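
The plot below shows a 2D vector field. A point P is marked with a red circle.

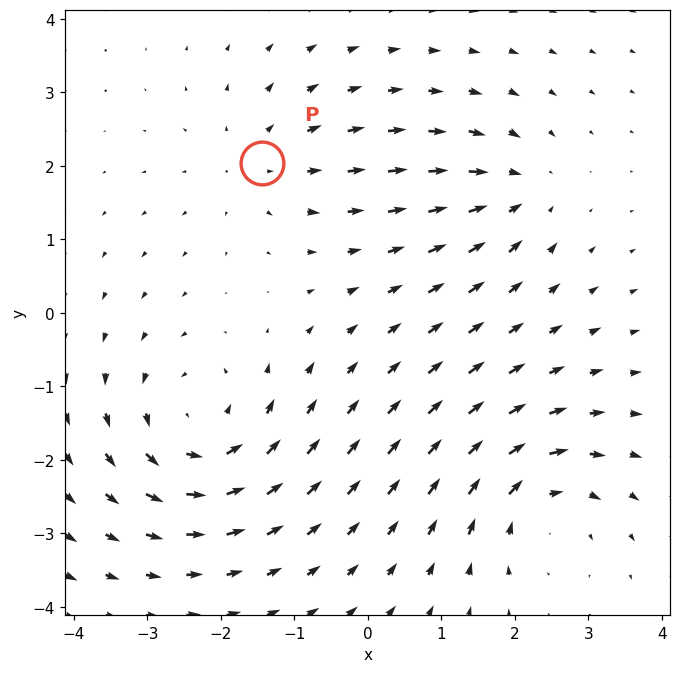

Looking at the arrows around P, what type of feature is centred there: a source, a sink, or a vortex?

source

At P (-1.4, 2.0) the arrows spread outward. Divergence about +3, curl ≈0 — positive divergence with near-zero curl is a source.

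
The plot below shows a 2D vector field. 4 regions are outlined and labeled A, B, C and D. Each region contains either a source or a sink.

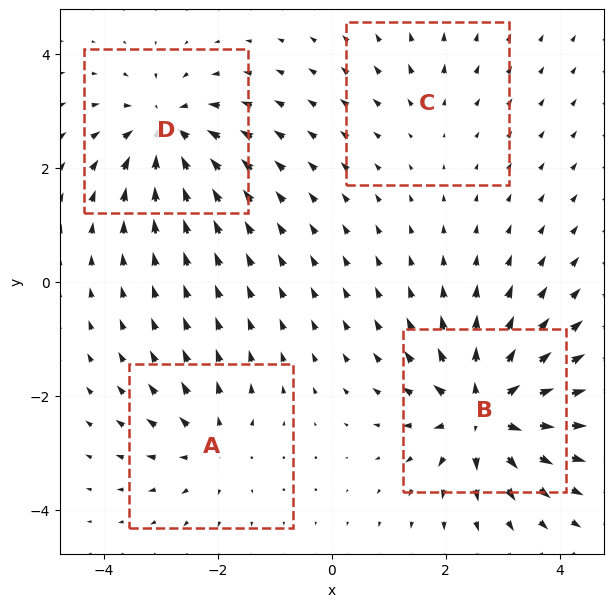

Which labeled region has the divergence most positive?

Divergence at each region's feature centre — A: about +4, B: about +9, C: about +2, D: about -7. Region B is most positive.

B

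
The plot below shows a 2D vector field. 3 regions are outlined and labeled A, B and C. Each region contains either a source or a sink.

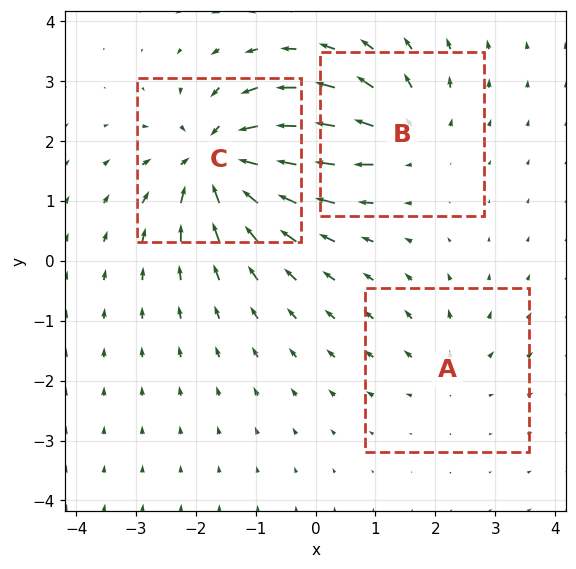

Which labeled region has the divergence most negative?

C

Divergence at each region's feature centre — A: about +2, B: about +4, C: about -6. Region C is most negative.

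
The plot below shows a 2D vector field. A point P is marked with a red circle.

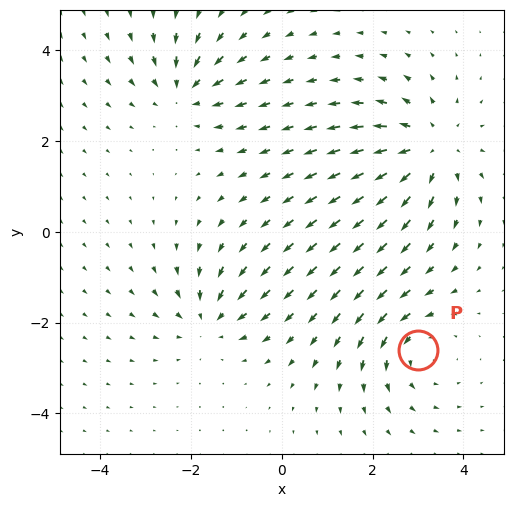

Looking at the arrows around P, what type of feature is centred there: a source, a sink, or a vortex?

At P (3.0, -2.6) the arrows circulate counterclockwise. Divergence ≈0, curl about +3 — near-zero divergence with nonzero curl is a vortex.

vortex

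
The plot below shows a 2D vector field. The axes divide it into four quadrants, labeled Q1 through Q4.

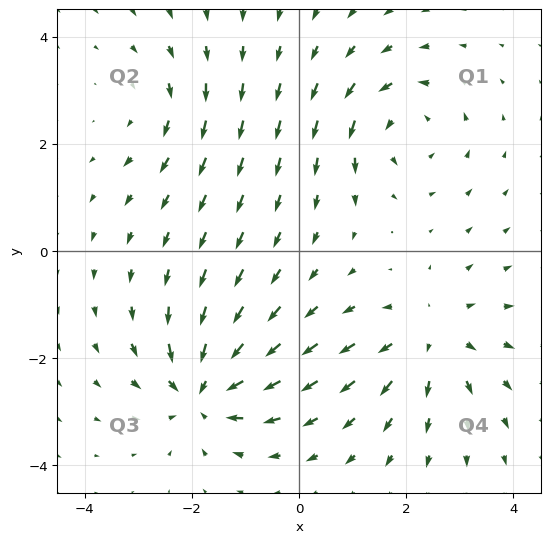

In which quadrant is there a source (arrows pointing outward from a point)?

Q4

The source sits at approximately (2.5, -1.6), which lies in quadrant Q4. The divergence there is about +4, positive as expected for a source.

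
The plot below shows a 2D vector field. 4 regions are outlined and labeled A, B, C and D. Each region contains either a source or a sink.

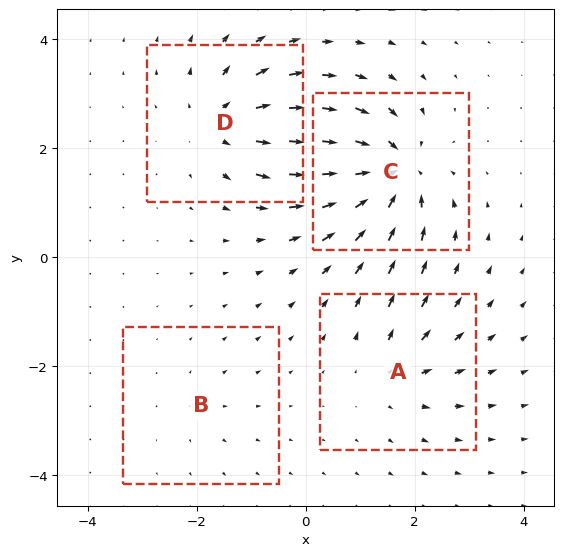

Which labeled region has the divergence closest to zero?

B

Divergence at each region's feature centre — A: about +4, B: about +2, C: about -8, D: about +6. Region B is closest to zero.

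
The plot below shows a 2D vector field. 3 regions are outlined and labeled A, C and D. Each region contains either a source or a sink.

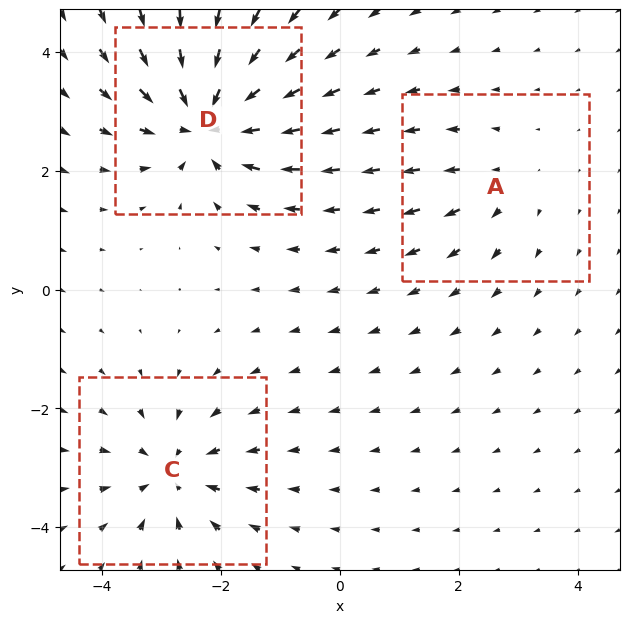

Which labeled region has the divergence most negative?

Divergence at each region's feature centre — A: about +2, C: about -4, D: about -5. Region D is most negative.

D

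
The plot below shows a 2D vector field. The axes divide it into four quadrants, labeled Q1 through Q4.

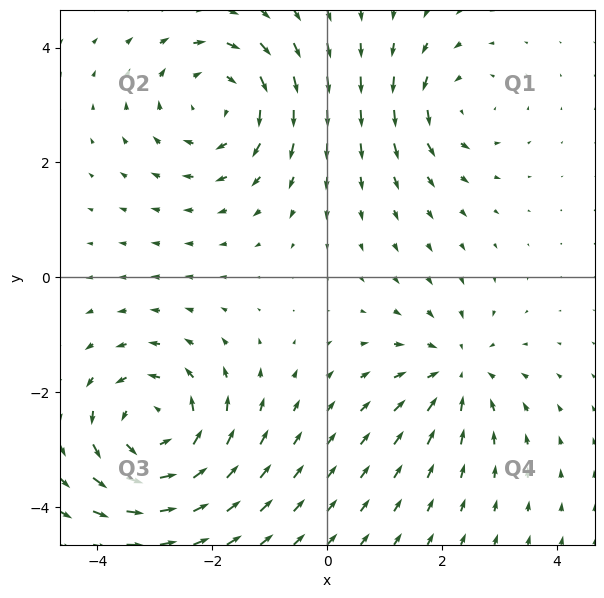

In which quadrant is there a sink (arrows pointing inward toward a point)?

The sink sits at approximately (2.3, -1.7), which lies in quadrant Q4. The divergence there is about -4, negative as expected for a sink.

Q4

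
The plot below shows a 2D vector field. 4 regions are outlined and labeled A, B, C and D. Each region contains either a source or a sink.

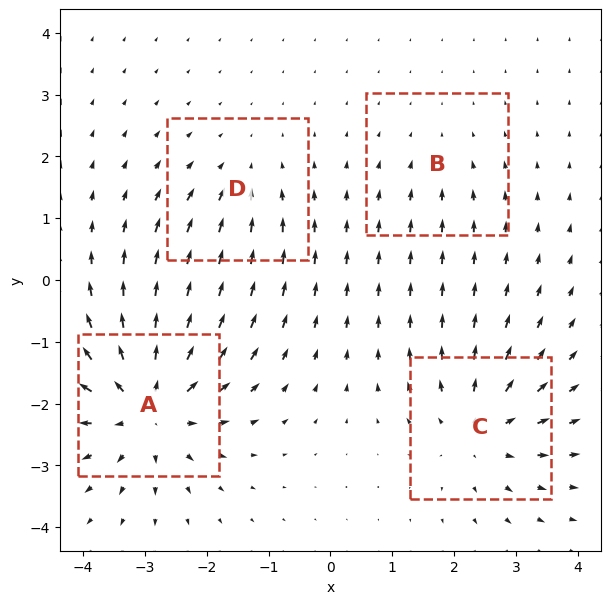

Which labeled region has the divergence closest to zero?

Divergence at each region's feature centre — A: about +8, B: about -2, C: about +5, D: about -3. Region B is closest to zero.

B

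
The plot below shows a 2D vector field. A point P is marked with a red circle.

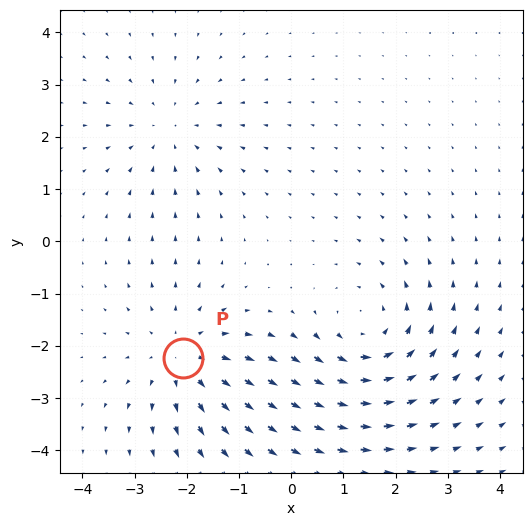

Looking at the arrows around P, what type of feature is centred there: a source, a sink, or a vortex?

At P (-2.1, -2.2) the arrows spread outward. Divergence about +4, curl ≈0 — positive divergence with near-zero curl is a source.

source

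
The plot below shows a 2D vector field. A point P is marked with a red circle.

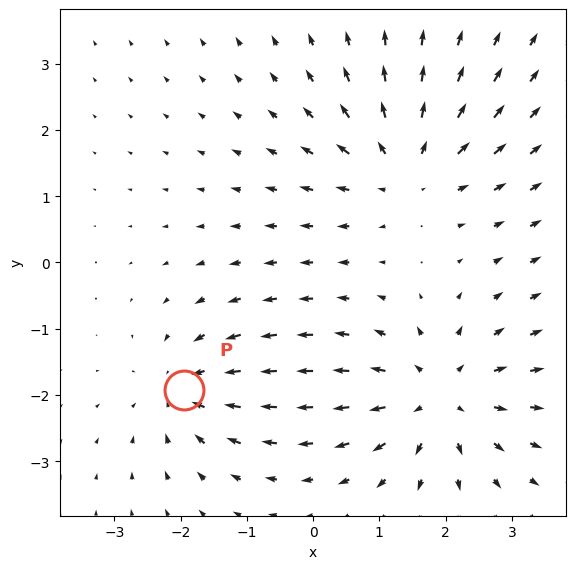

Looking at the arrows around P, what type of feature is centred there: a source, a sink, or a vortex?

At P (-1.9, -1.9) the arrows converge inward. Divergence about -4, curl ≈0 — negative divergence with near-zero curl is a sink.

sink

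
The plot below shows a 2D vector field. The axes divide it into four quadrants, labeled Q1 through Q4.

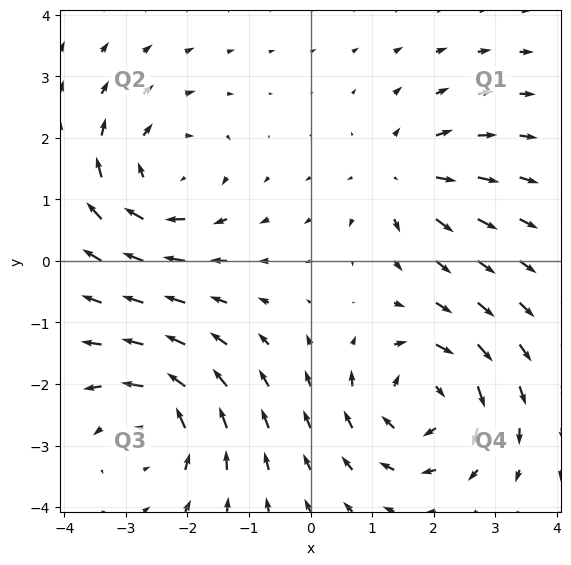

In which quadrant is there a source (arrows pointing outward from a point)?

The source sits at approximately (1.5, 1.4), which lies in quadrant Q1. The divergence there is about +4, positive as expected for a source.

Q1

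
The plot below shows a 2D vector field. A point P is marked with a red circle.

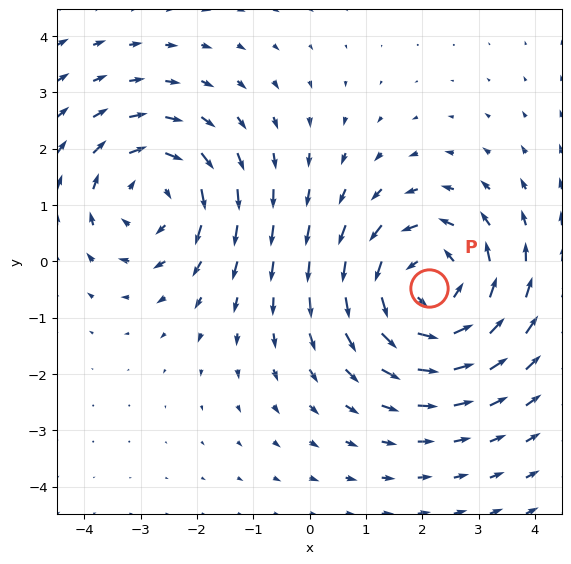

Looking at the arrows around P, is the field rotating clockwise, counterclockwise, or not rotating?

counterclockwise

Near P at (2.1, -0.5) the arrows circulate counterclockwise. The curl (z-component) there is about +3; positive curl means counterclockwise rotation.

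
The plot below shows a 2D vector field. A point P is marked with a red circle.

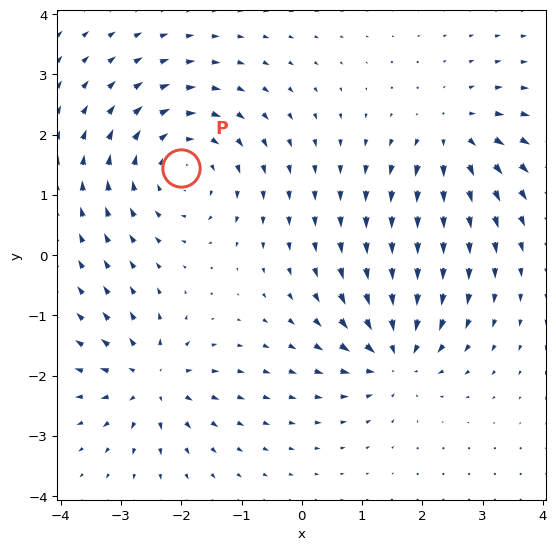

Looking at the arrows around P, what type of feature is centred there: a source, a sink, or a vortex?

vortex

At P (-2.0, 1.4) the arrows circulate clockwise. Divergence ≈0, curl about -4 — near-zero divergence with nonzero curl is a vortex.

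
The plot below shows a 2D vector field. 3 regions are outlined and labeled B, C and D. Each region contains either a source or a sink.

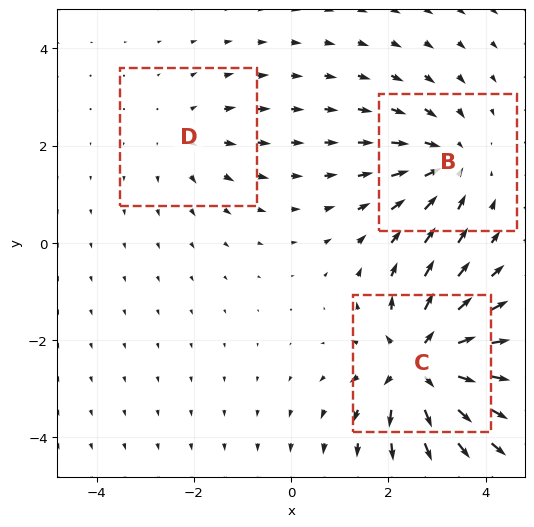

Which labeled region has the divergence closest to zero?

Divergence at each region's feature centre — B: about -3, C: about +5, D: about +2. Region D is closest to zero.

D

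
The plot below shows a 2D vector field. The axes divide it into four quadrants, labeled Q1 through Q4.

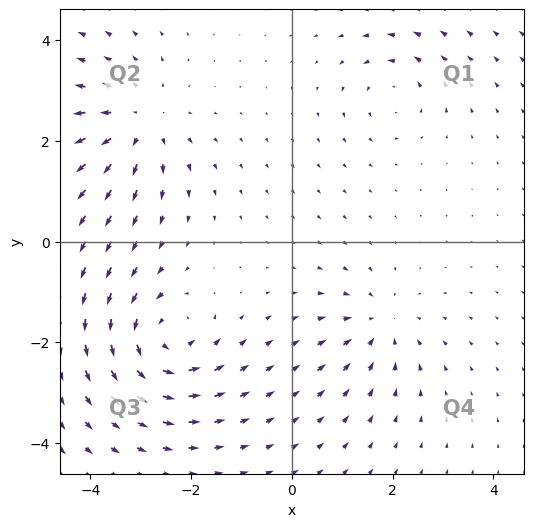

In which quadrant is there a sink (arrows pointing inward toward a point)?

The sink sits at approximately (1.8, -1.6), which lies in quadrant Q4. The divergence there is about -4, negative as expected for a sink.

Q4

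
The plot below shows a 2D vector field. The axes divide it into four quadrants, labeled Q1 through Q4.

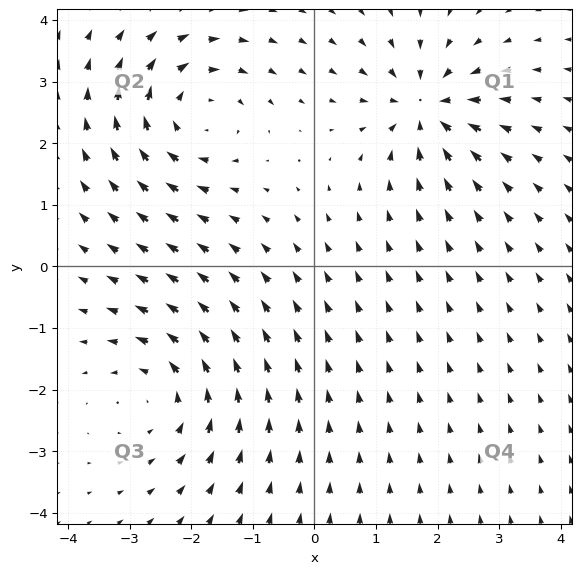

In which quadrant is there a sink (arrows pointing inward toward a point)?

The sink sits at approximately (1.8, 2.6), which lies in quadrant Q1. The divergence there is about -6, negative as expected for a sink.

Q1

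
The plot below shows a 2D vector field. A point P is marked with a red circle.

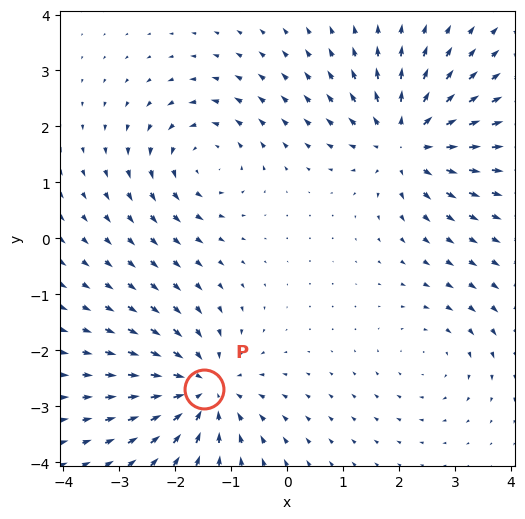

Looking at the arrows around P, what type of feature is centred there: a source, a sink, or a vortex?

sink

At P (-1.5, -2.7) the arrows converge inward. Divergence about -5, curl ≈0 — negative divergence with near-zero curl is a sink.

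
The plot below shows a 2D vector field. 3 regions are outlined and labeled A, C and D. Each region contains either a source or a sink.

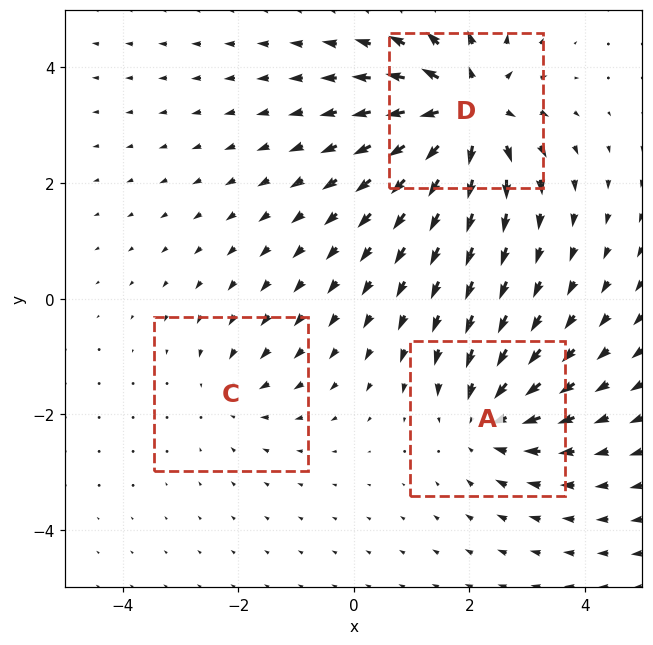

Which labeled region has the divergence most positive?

D

Divergence at each region's feature centre — A: about -4, C: about -2, D: about +6. Region D is most positive.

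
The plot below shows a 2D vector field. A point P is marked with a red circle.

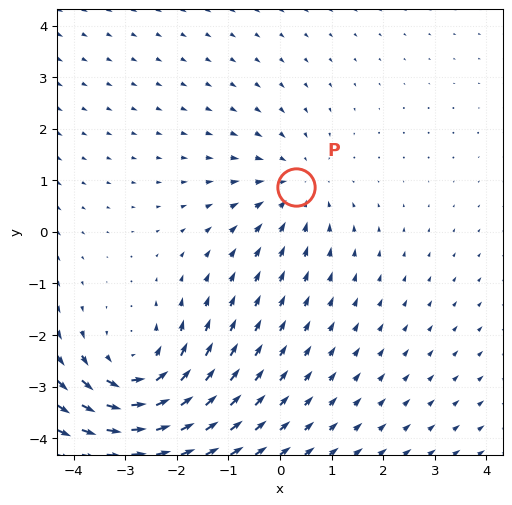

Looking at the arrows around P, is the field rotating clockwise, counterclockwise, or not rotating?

not rotating

Near P at (0.3, 0.9) the arrows show no circulation. The curl there is ≈0.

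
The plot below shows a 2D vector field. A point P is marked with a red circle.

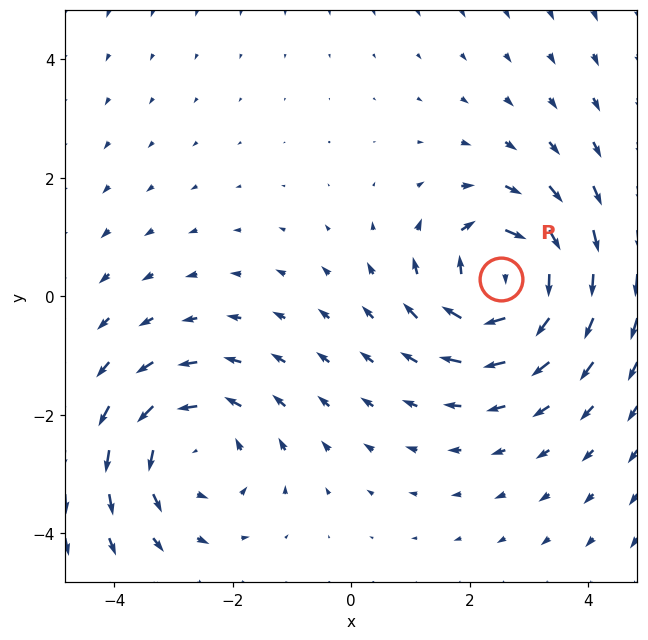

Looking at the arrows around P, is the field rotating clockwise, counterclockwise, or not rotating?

Near P at (2.5, 0.3) the arrows circulate clockwise. The curl (z-component) there is about -4; negative curl means clockwise rotation.

clockwise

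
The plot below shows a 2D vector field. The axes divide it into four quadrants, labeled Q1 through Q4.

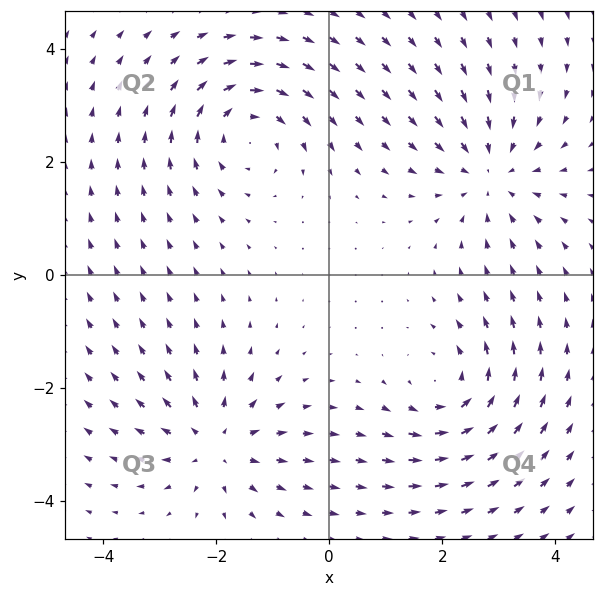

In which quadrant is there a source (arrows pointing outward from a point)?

The source sits at approximately (-2.0, -3.0), which lies in quadrant Q3. The divergence there is about +3, positive as expected for a source.

Q3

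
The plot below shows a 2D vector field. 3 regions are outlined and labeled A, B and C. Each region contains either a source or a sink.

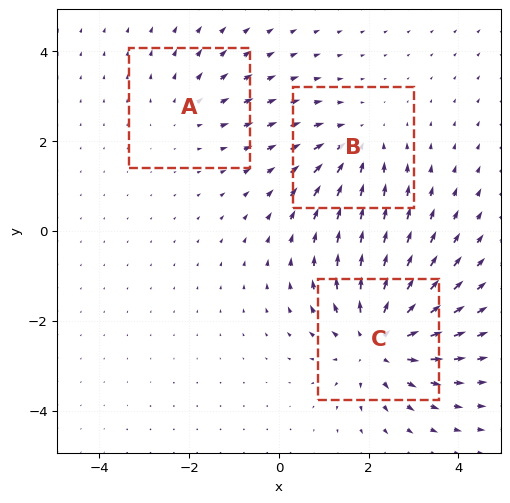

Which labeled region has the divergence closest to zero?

A

Divergence at each region's feature centre — A: about +2, B: about -3, C: about +5. Region A is closest to zero.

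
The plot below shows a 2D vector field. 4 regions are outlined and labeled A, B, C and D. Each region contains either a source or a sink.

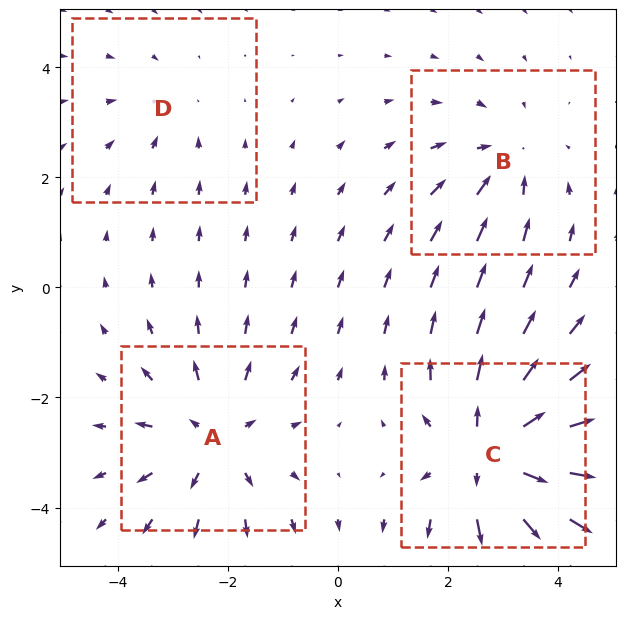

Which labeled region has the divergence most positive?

C

Divergence at each region's feature centre — A: about +4, B: about -3, C: about +6, D: about -2. Region C is most positive.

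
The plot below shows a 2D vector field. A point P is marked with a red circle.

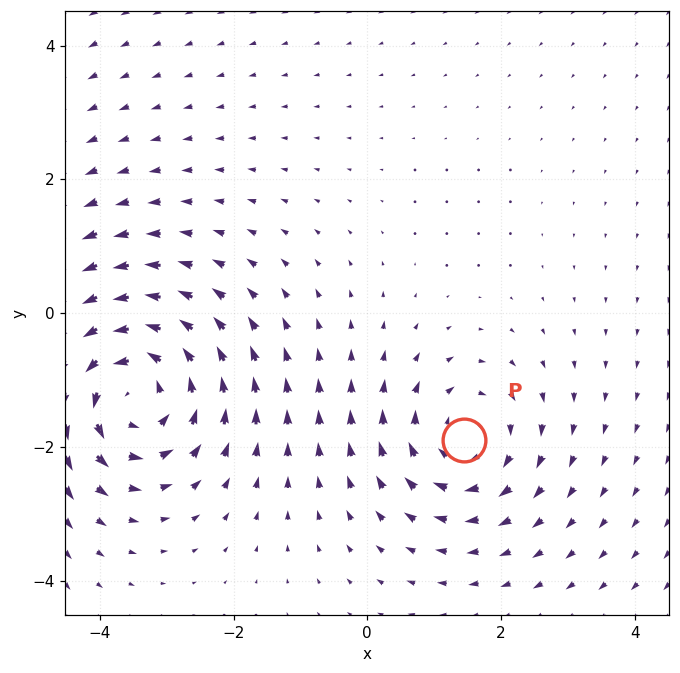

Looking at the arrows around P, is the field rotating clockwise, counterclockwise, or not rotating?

clockwise

Near P at (1.5, -1.9) the arrows circulate clockwise. The curl (z-component) there is about -3; negative curl means clockwise rotation.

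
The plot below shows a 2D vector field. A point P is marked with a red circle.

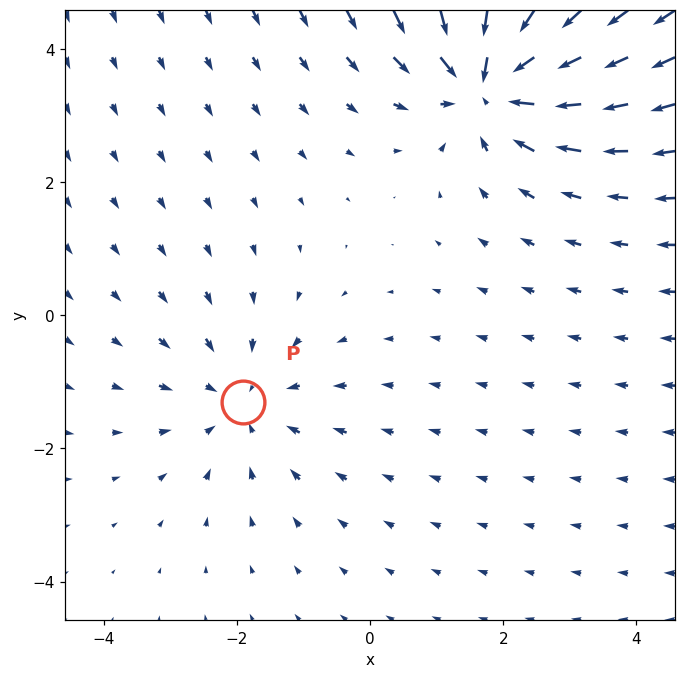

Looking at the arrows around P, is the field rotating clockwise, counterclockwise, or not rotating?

Near P at (-1.9, -1.3) the arrows show no circulation. The curl there is ≈0.

not rotating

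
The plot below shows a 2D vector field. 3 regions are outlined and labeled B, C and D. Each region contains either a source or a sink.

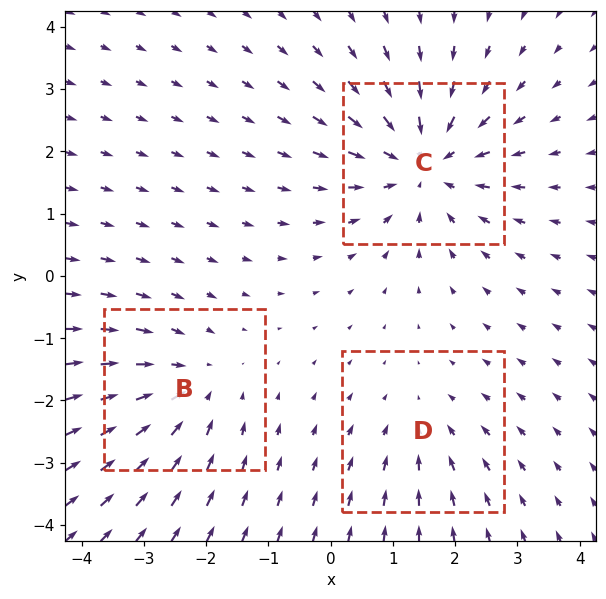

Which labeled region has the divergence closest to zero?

Divergence at each region's feature centre — B: about -3, C: about -4, D: about -2. Region D is closest to zero.

D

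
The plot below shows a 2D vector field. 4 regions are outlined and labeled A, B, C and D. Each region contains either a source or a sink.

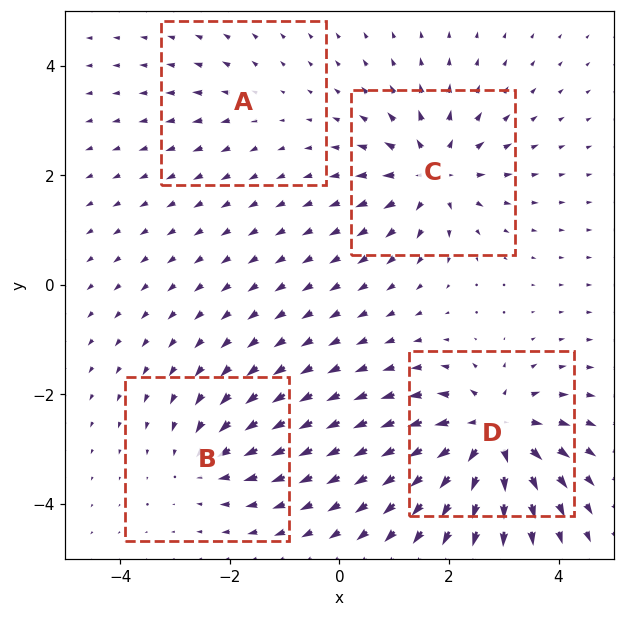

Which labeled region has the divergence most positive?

Divergence at each region's feature centre — A: about +2, B: about -4, C: about +6, D: about +8. Region D is most positive.

D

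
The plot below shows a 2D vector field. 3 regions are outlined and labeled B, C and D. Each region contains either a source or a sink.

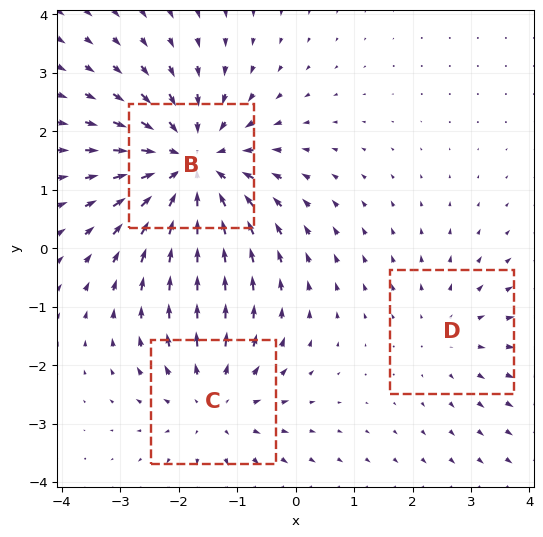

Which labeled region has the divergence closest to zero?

Divergence at each region's feature centre — B: about -4, C: about +3, D: about +2. Region D is closest to zero.

D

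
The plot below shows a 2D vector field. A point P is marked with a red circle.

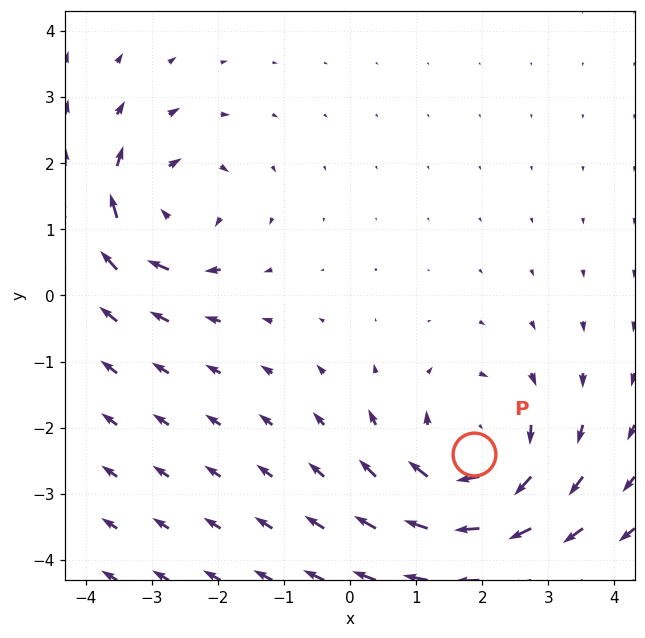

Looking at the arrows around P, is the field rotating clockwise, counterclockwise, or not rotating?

clockwise

Near P at (1.9, -2.4) the arrows circulate clockwise. The curl (z-component) there is about -4; negative curl means clockwise rotation.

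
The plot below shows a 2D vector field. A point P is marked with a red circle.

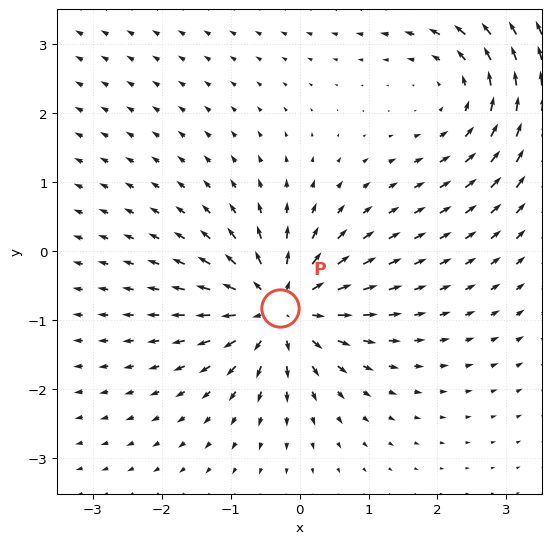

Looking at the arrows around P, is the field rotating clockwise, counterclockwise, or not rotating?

not rotating

Near P at (-0.3, -0.8) the arrows show no circulation. The curl there is ≈0.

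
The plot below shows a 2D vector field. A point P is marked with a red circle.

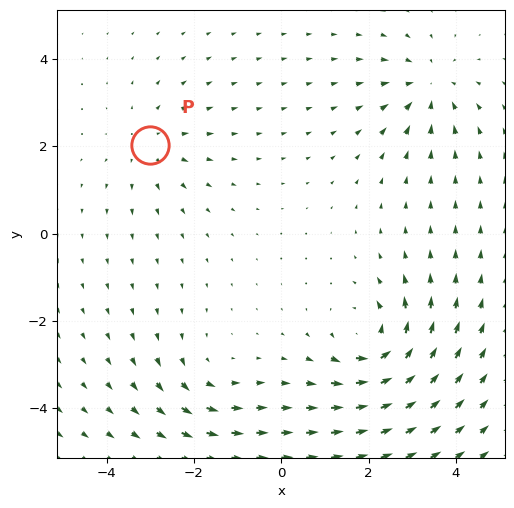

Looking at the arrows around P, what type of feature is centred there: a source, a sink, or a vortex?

At P (-3.0, 2.0) the arrows spread outward. Divergence about +3, curl ≈0 — positive divergence with near-zero curl is a source.

source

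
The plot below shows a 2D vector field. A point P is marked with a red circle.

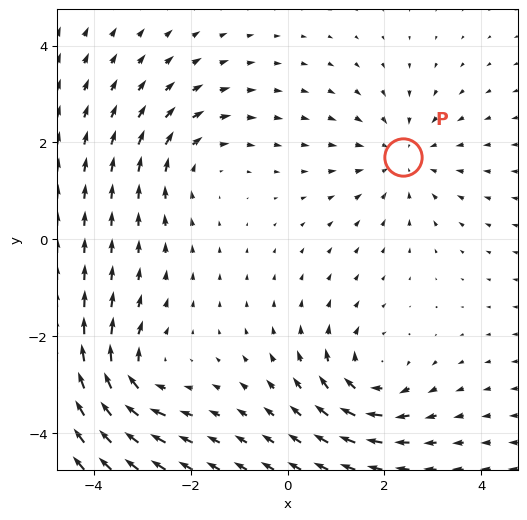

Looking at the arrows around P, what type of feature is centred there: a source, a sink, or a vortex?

sink

At P (2.4, 1.7) the arrows converge inward. Divergence about -2, curl ≈0 — negative divergence with near-zero curl is a sink.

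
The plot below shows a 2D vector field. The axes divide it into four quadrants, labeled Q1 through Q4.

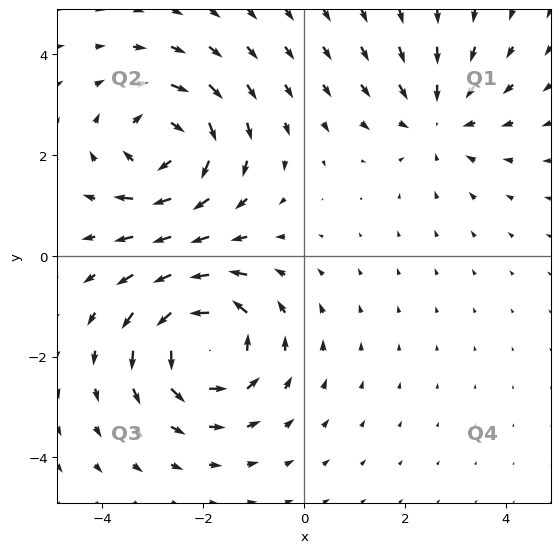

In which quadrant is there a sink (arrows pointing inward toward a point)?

Q1

The sink sits at approximately (2.7, 2.7), which lies in quadrant Q1. The divergence there is about -3, negative as expected for a sink.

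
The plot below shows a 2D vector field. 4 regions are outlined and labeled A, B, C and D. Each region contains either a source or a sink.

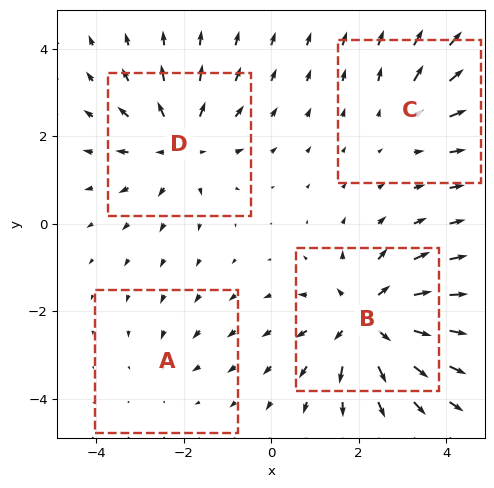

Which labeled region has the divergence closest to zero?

A

Divergence at each region's feature centre — A: about -2, B: about +6, C: about +3, D: about +5. Region A is closest to zero.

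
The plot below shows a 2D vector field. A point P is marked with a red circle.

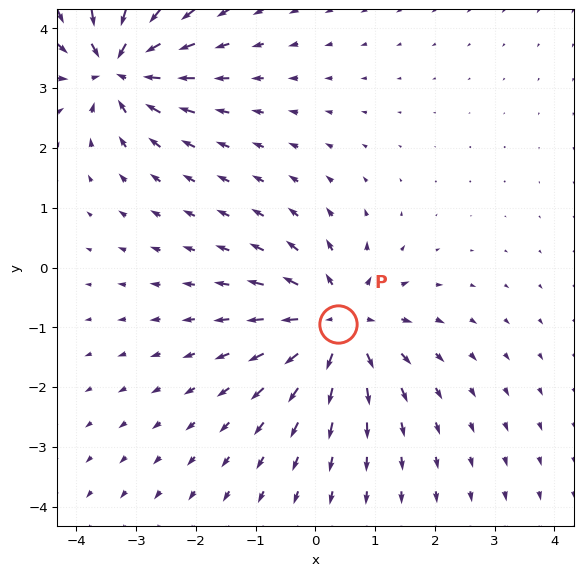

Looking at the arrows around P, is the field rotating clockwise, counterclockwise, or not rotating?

Near P at (0.4, -0.9) the arrows show no circulation. The curl there is ≈0.

not rotating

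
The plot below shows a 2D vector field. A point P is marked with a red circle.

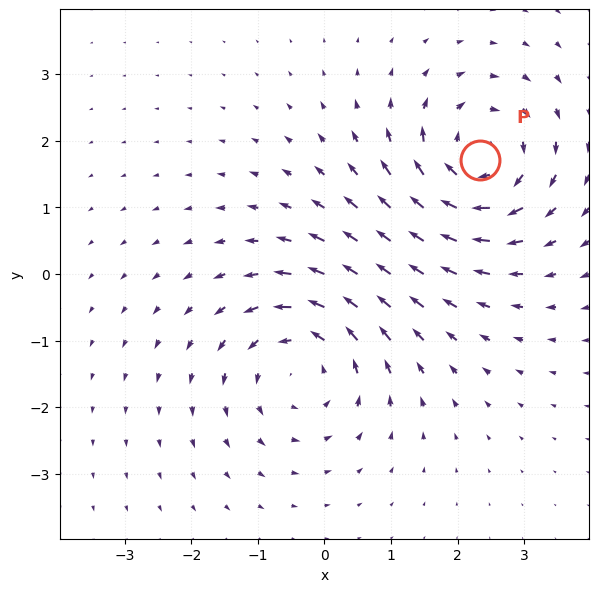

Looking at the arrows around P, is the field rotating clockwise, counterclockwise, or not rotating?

clockwise

Near P at (2.3, 1.7) the arrows circulate clockwise. The curl (z-component) there is about -6; negative curl means clockwise rotation.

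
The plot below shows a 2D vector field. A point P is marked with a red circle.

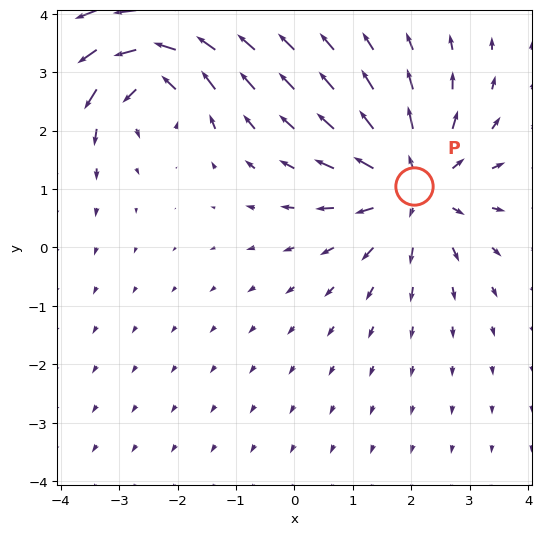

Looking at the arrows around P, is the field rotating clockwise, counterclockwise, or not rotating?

Near P at (2.1, 1.1) the arrows show no circulation. The curl there is ≈0.

not rotating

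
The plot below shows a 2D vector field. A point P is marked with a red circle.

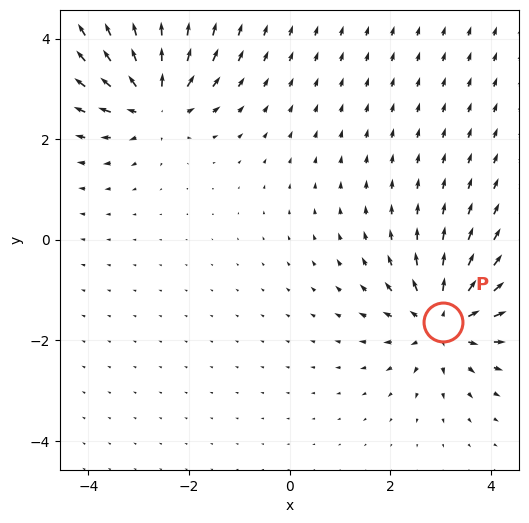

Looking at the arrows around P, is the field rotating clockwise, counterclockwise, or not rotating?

not rotating

Near P at (3.0, -1.6) the arrows show no circulation. The curl there is ≈0.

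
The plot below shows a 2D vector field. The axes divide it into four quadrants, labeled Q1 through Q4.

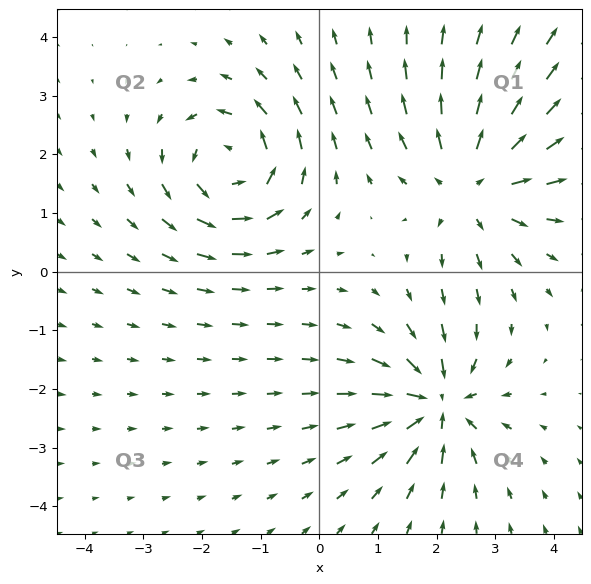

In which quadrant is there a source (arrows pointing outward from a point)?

Q1

The source sits at approximately (2.6, 1.5), which lies in quadrant Q1. The divergence there is about +4, positive as expected for a source.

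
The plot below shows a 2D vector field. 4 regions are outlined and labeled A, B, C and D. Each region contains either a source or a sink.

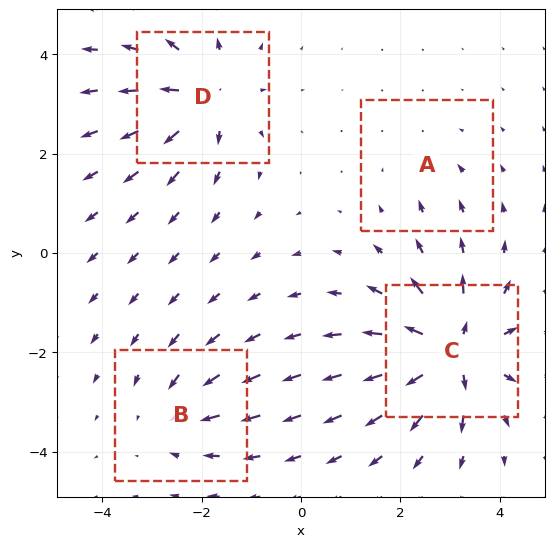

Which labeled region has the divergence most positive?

Divergence at each region's feature centre — A: about -2, B: about -4, C: about +8, D: about +6. Region C is most positive.

C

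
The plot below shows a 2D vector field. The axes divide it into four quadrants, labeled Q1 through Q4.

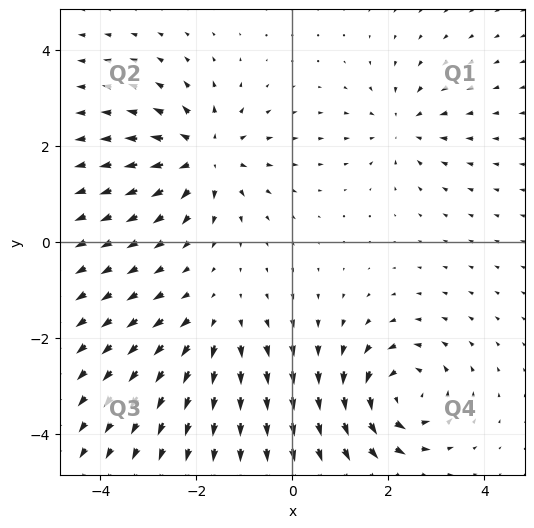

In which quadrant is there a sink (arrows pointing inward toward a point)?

The sink sits at approximately (2.3, 2.4), which lies in quadrant Q1. The divergence there is about -3, negative as expected for a sink.

Q1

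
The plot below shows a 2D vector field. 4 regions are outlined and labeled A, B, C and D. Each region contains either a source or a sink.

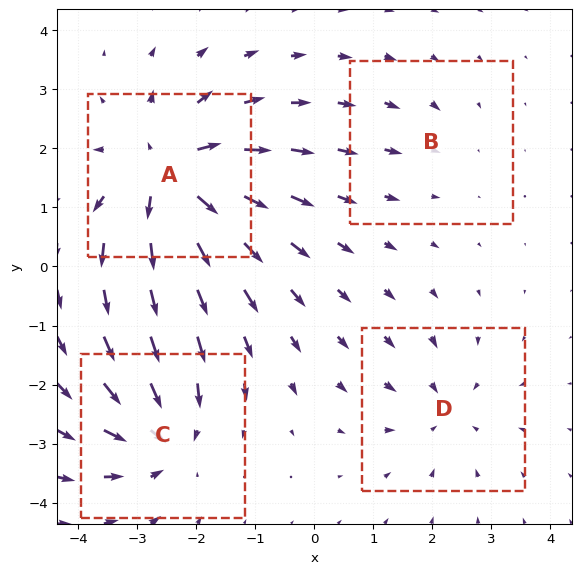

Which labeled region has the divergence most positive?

A

Divergence at each region's feature centre — A: about +8, B: about -2, C: about -6, D: about -4. Region A is most positive.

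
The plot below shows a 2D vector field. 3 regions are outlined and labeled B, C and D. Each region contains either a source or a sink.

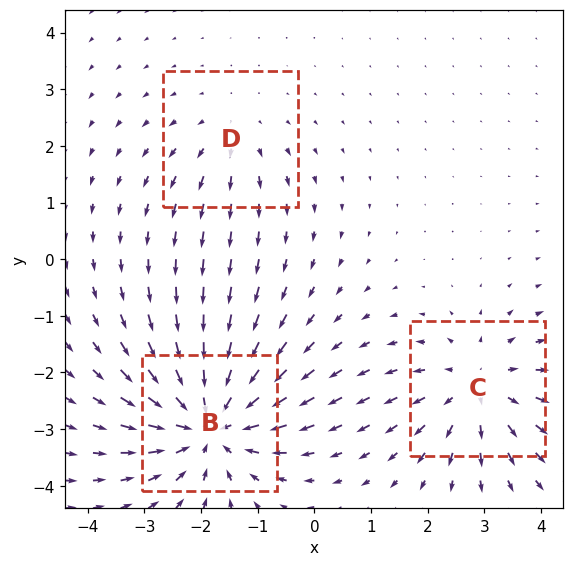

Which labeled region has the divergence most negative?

Divergence at each region's feature centre — B: about -5, C: about +3, D: about +2. Region B is most negative.

B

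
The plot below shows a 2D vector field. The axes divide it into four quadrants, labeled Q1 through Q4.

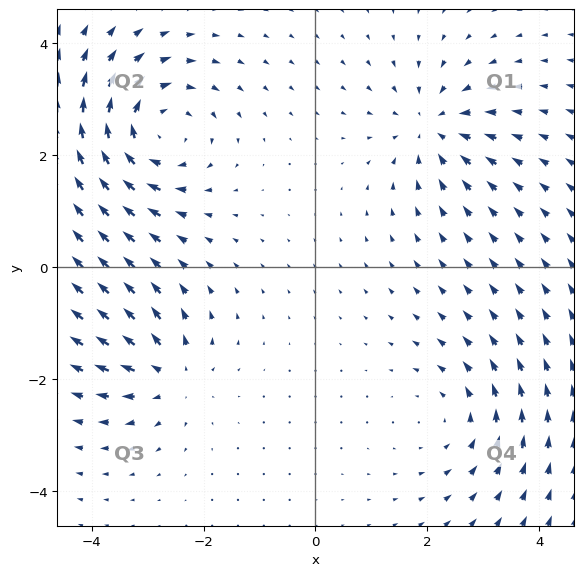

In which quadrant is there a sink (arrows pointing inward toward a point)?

The sink sits at approximately (2.1, 2.5), which lies in quadrant Q1. The divergence there is about -4, negative as expected for a sink.

Q1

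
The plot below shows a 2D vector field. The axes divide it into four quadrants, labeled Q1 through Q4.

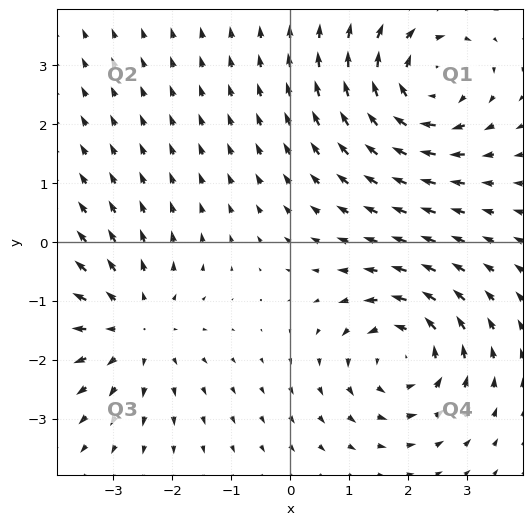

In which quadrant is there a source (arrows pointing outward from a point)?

The source sits at approximately (-2.7, -1.4), which lies in quadrant Q3. The divergence there is about +4, positive as expected for a source.

Q3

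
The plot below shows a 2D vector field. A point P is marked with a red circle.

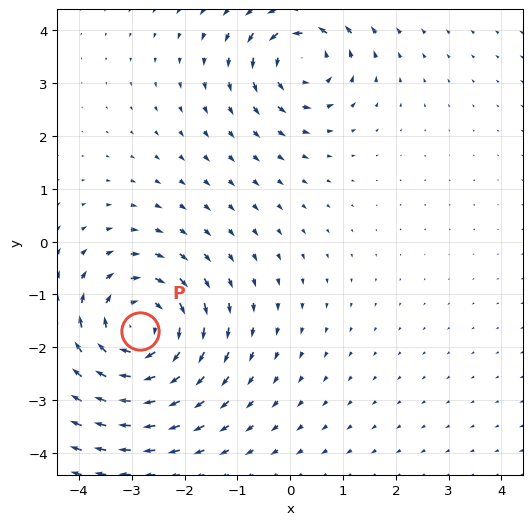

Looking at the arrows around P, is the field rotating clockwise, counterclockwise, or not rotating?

clockwise

Near P at (-2.9, -1.7) the arrows circulate clockwise. The curl (z-component) there is about -5; negative curl means clockwise rotation.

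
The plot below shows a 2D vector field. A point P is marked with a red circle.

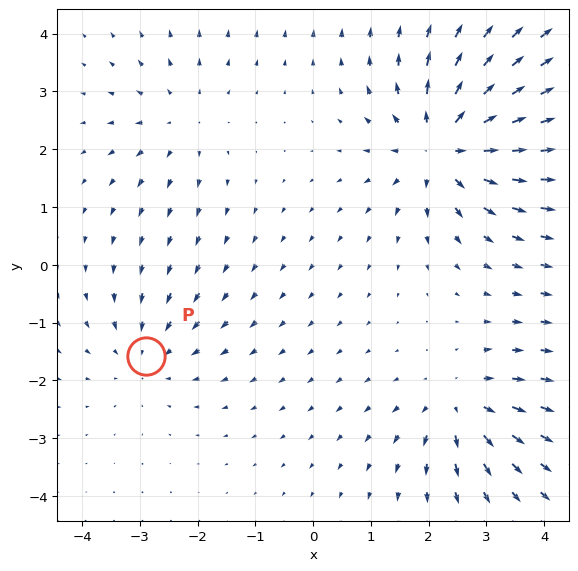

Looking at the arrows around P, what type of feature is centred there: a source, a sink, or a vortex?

At P (-2.9, -1.6) the arrows converge inward. Divergence about -3, curl ≈0 — negative divergence with near-zero curl is a sink.

sink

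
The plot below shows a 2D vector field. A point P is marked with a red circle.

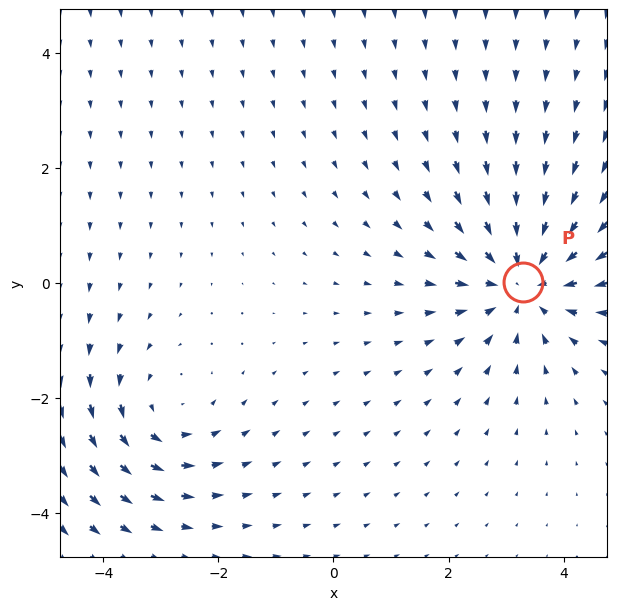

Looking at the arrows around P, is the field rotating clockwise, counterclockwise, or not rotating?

not rotating

Near P at (3.3, 0.0) the arrows show no circulation. The curl there is ≈0.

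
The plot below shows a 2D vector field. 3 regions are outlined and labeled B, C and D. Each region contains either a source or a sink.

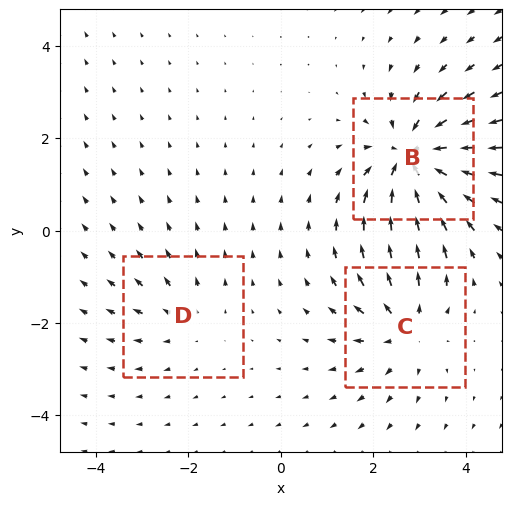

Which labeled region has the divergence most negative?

B

Divergence at each region's feature centre — B: about -5, C: about +3, D: about +2. Region B is most negative.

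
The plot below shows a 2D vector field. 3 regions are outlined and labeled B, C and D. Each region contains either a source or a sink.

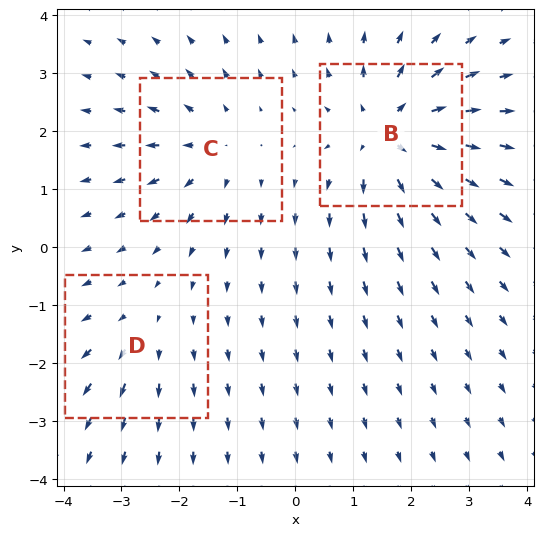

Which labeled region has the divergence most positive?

Divergence at each region's feature centre — B: about +5, C: about +3, D: about +2. Region B is most positive.

B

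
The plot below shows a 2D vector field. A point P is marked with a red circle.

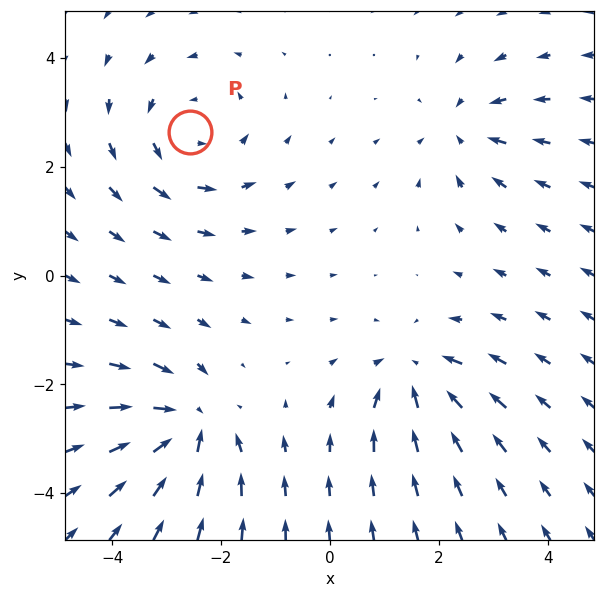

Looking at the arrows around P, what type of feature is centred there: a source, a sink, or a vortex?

vortex

At P (-2.6, 2.6) the arrows circulate counterclockwise. Divergence ≈0, curl about +3 — near-zero divergence with nonzero curl is a vortex.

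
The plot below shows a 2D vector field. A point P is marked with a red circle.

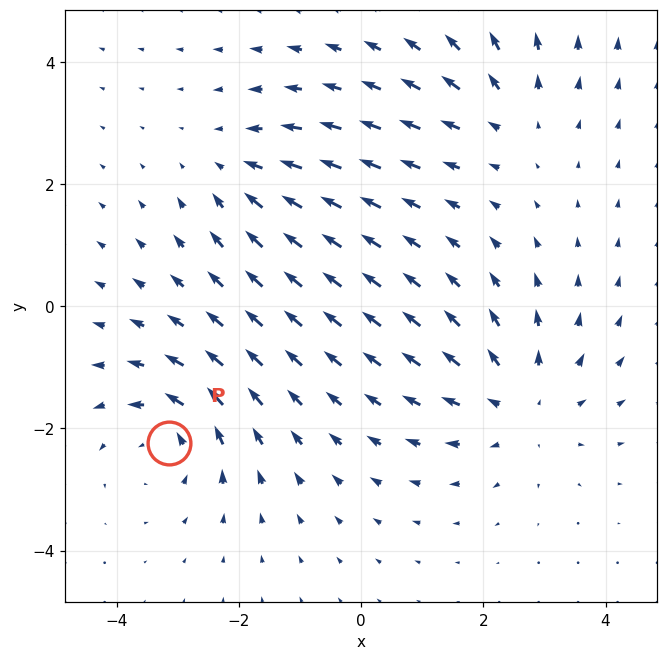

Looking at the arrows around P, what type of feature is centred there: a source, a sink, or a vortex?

vortex

At P (-3.1, -2.2) the arrows circulate counterclockwise. Divergence ≈0, curl about +4 — near-zero divergence with nonzero curl is a vortex.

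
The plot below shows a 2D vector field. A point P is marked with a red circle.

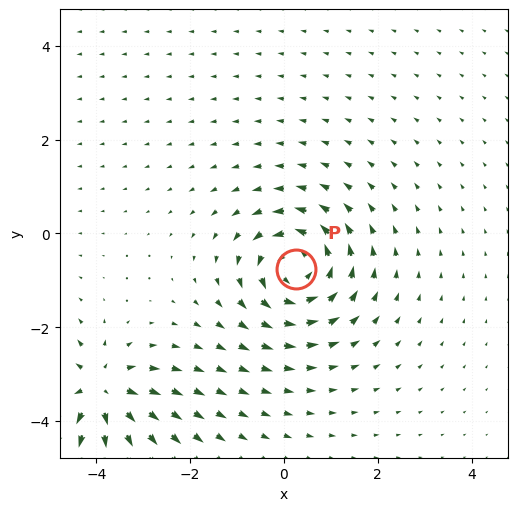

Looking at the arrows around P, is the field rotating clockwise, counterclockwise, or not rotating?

counterclockwise

Near P at (0.3, -0.8) the arrows circulate counterclockwise. The curl (z-component) there is about +5; positive curl means counterclockwise rotation.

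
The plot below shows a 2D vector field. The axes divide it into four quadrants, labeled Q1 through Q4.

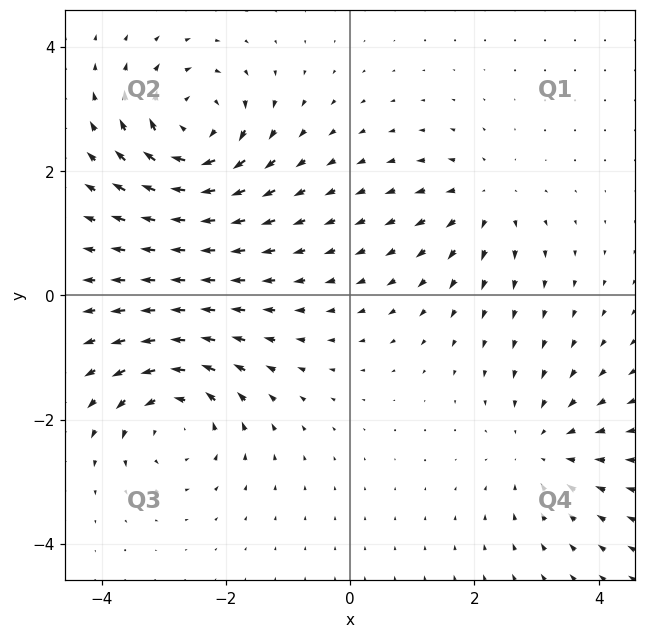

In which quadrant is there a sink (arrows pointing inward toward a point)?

Q4

The sink sits at approximately (3.1, -2.5), which lies in quadrant Q4. The divergence there is about -3, negative as expected for a sink.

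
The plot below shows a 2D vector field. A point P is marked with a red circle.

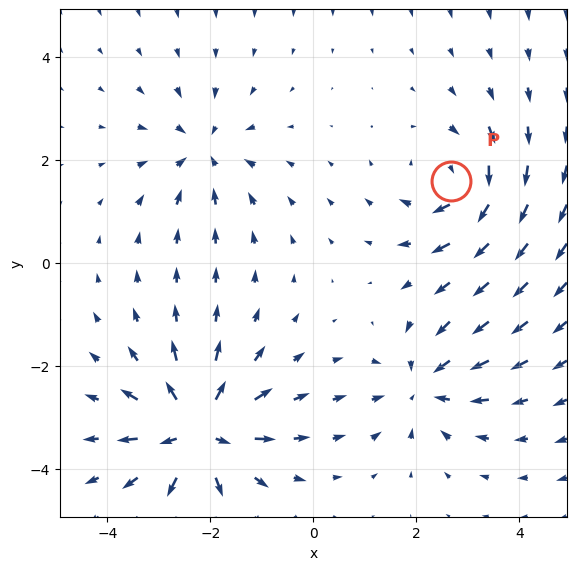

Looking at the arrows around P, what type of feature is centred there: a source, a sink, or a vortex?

At P (2.7, 1.6) the arrows circulate clockwise. Divergence ≈0, curl about -4 — near-zero divergence with nonzero curl is a vortex.

vortex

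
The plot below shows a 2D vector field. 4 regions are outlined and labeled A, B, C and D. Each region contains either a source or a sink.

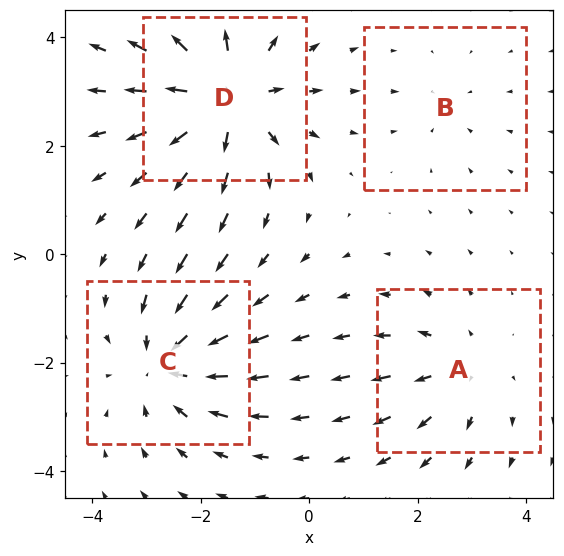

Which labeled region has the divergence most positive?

Divergence at each region's feature centre — A: about +3, B: about -2, C: about -5, D: about +7. Region D is most positive.

D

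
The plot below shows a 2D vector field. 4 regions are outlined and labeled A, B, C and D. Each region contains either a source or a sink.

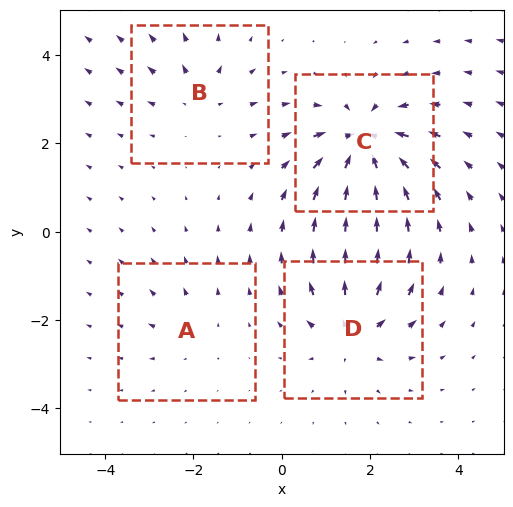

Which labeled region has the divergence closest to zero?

Divergence at each region's feature centre — A: about +2, B: about +4, C: about -8, D: about +5. Region A is closest to zero.

A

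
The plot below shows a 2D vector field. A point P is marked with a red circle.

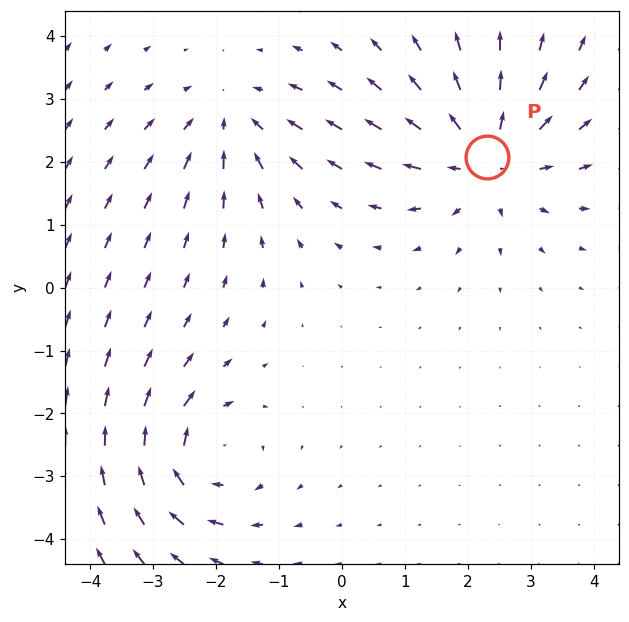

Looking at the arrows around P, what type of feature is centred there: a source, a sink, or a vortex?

source

At P (2.3, 2.1) the arrows spread outward. Divergence about +5, curl ≈0 — positive divergence with near-zero curl is a source.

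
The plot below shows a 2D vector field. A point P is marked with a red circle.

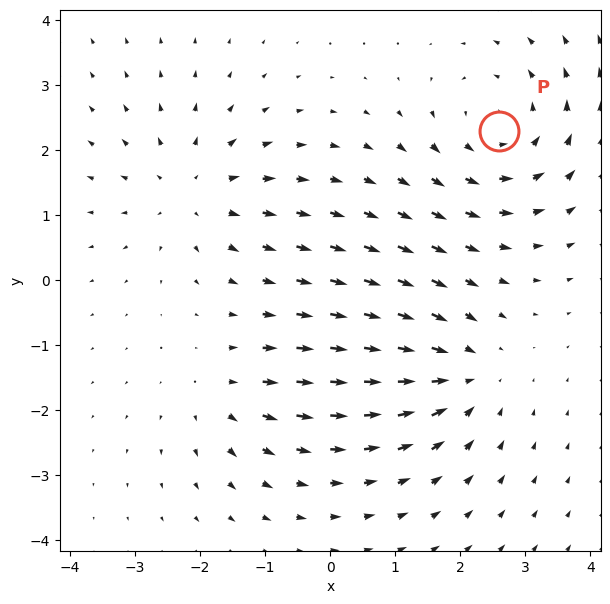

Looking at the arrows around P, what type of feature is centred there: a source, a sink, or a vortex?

vortex

At P (2.6, 2.3) the arrows circulate counterclockwise. Divergence ≈0, curl about +4 — near-zero divergence with nonzero curl is a vortex.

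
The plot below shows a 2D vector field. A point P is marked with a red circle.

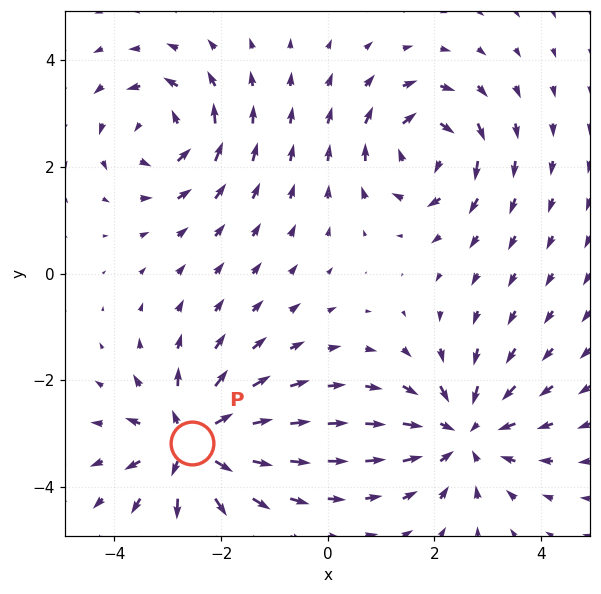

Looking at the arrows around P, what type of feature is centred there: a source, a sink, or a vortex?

source

At P (-2.5, -3.2) the arrows spread outward. Divergence about +7, curl ≈0 — positive divergence with near-zero curl is a source.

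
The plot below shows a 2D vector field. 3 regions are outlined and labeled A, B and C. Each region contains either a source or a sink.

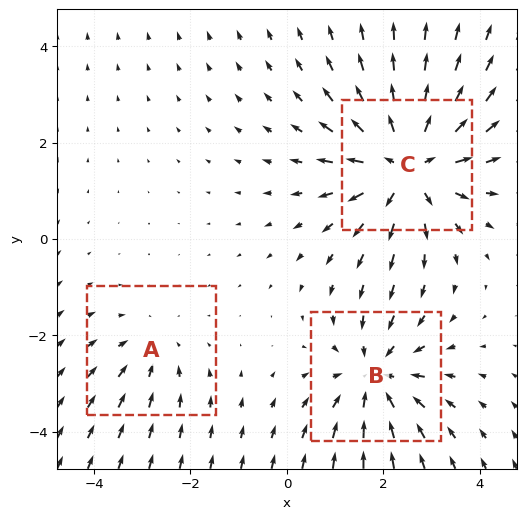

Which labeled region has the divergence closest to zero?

A

Divergence at each region's feature centre — A: about -2, B: about -3, C: about +4. Region A is closest to zero.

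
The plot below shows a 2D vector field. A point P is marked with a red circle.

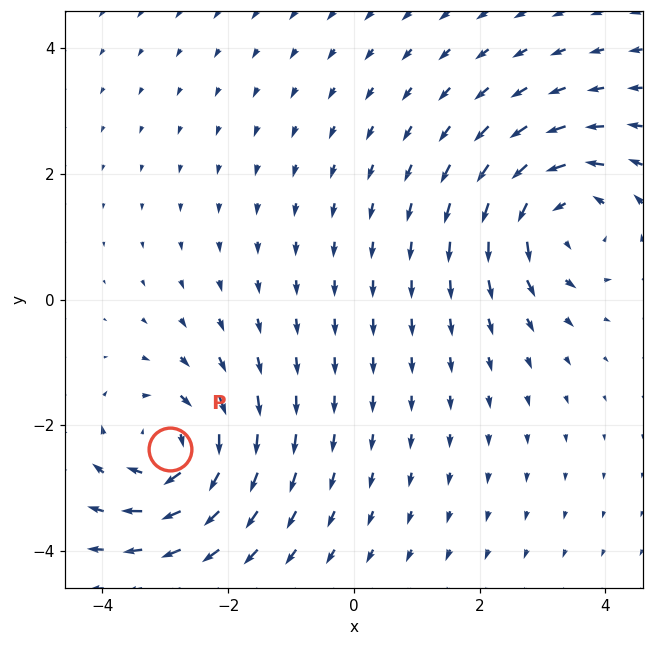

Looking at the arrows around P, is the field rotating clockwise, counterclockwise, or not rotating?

clockwise

Near P at (-2.9, -2.4) the arrows circulate clockwise. The curl (z-component) there is about -5; negative curl means clockwise rotation.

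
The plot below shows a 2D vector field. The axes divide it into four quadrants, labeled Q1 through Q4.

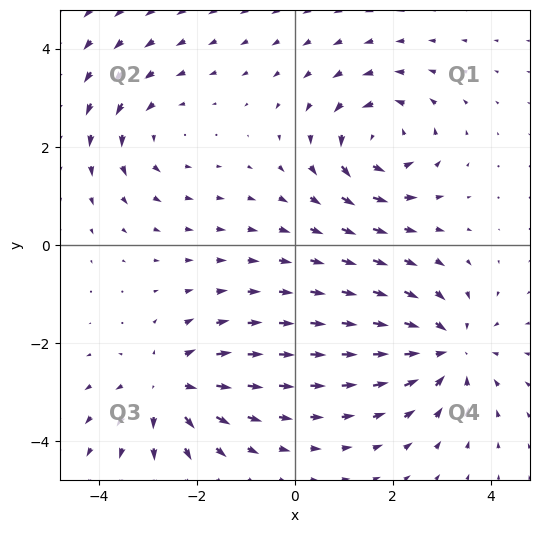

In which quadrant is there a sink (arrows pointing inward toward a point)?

The sink sits at approximately (3.1, -2.1), which lies in quadrant Q4. The divergence there is about -4, negative as expected for a sink.

Q4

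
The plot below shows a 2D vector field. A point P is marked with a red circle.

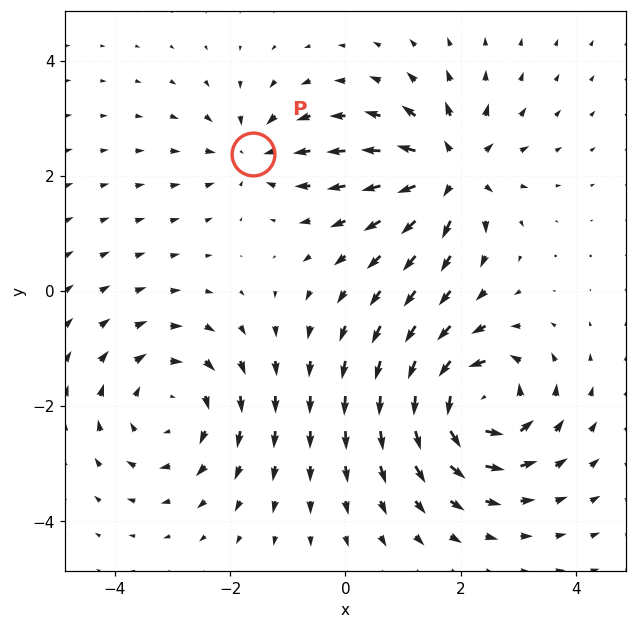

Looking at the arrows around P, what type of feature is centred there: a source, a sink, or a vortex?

At P (-1.6, 2.4) the arrows converge inward. Divergence about -3, curl ≈0 — negative divergence with near-zero curl is a sink.

sink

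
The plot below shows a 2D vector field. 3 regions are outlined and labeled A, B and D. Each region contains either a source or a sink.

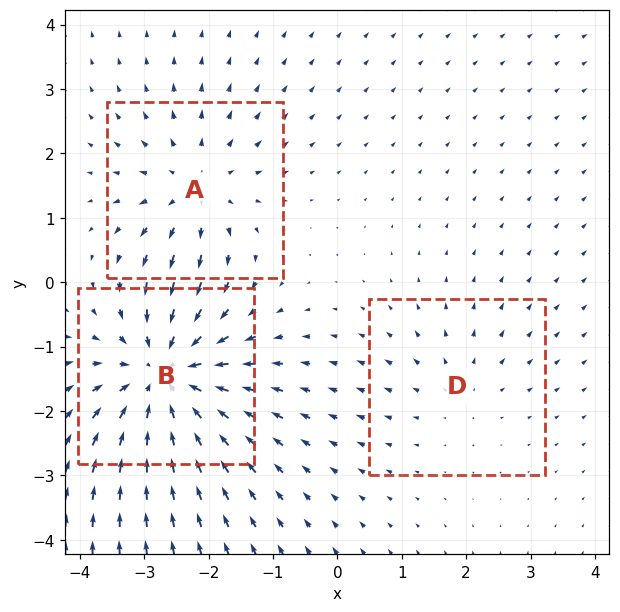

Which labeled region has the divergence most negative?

B

Divergence at each region's feature centre — A: about +3, B: about -5, D: about +2. Region B is most negative.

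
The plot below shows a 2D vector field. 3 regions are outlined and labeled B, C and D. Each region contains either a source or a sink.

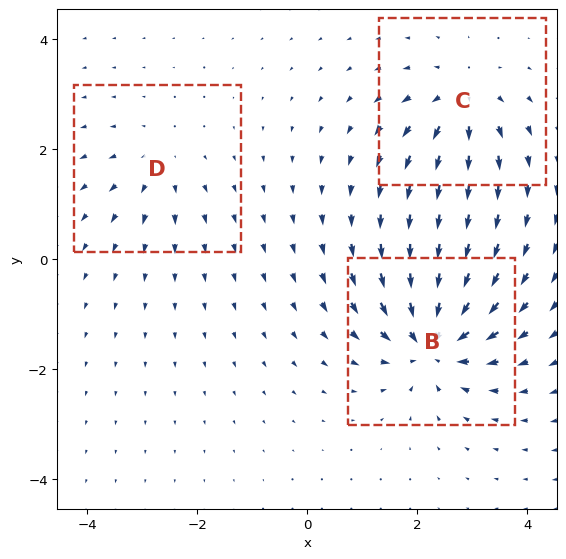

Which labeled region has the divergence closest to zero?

D

Divergence at each region's feature centre — B: about -6, C: about +4, D: about +3. Region D is closest to zero.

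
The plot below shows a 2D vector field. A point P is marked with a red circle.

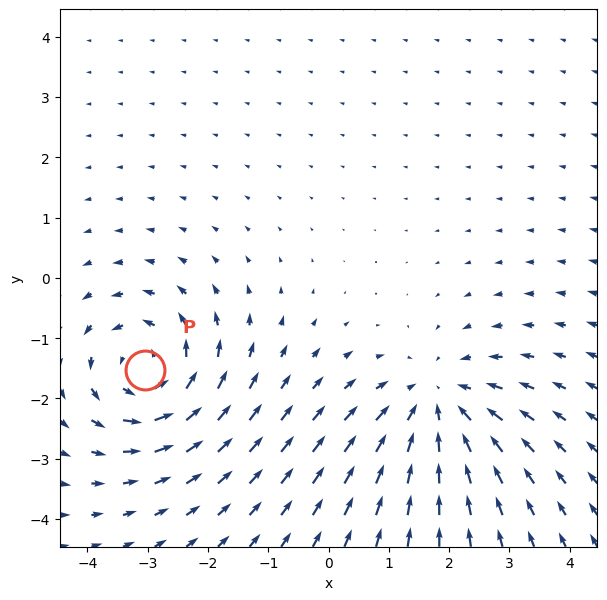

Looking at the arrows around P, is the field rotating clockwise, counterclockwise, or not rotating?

counterclockwise

Near P at (-3.0, -1.5) the arrows circulate counterclockwise. The curl (z-component) there is about +4; positive curl means counterclockwise rotation.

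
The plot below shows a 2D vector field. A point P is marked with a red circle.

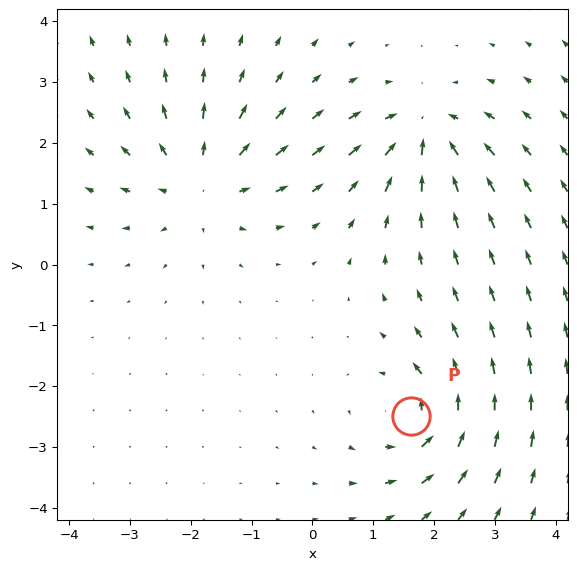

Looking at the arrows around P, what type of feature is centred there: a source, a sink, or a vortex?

At P (1.6, -2.5) the arrows circulate counterclockwise. Divergence ≈0, curl about +4 — near-zero divergence with nonzero curl is a vortex.

vortex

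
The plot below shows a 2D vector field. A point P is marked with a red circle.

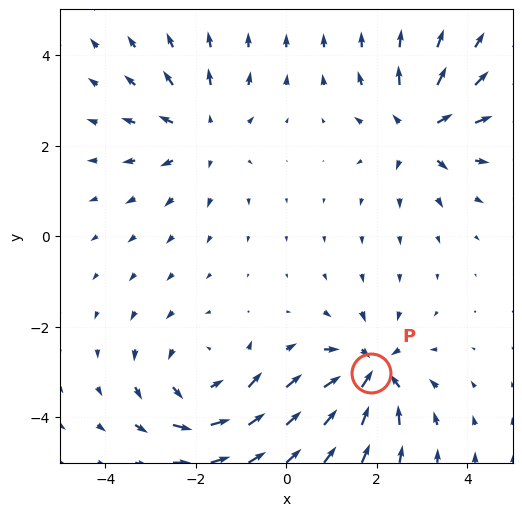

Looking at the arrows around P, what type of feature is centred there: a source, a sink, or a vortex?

At P (1.9, -3.0) the arrows converge inward. Divergence about -6, curl ≈0 — negative divergence with near-zero curl is a sink.

sink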